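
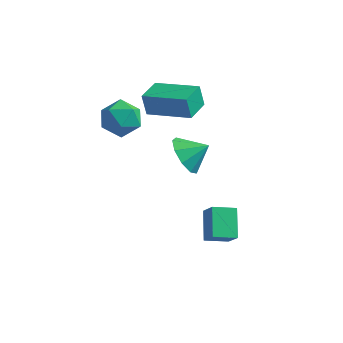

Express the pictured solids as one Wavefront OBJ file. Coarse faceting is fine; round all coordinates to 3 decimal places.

v -0.273 -3.259 3.647
v 0.137 -2.926 2.798
v 0.593 -2.781 4.253
v -0.295 -2.458 3.048
v -0.717 -2.365 3.578
v -0.932 -2.69 4.141
v -0.838 -3.281 4.472
v -0.48 -3.862 4.417
v -0.025 -4.16 4.002
v 0.313 -4.036 3.421
v 0.377 -3.549 2.945
v -4.756 -1.944 4
v -4.223 -1.176 3.593
v -3.377 -2.844 4.107
v -2.844 -2.076 3.7
v -3.234 -1.985 4.638
v -4.087 -1.428 4.571
v -3.513 -2.592 3.129
v -4.366 -2.035 3.062
v -3.455 -1.576 3.054
v -3.282 -1.201 3.987
v -4.318 -2.819 3.713
v -4.145 -2.444 4.646
v 0.463 -2.909 -2.247
v -0.054 -1.775 -1.376
v 1.352 -2.277 -2.542
v 0.835 -1.143 -1.671
v 1.045 -3.317 -1.369
v 0.528 -2.183 -0.498
v 1.934 -2.685 -1.664
v 1.417 -1.551 -0.793
v -3.324 -0.446 3.051
v -3.59 -0.365 4.126
v -3.275 0.85 2.965
v -3.541 0.931 4.04
v -1.199 -0.491 3.58
v -1.465 -0.41 4.655
v -1.15 0.805 3.494
v -1.416 0.886 4.569
f 2 1 4
f 2 4 3
f 4 1 5
f 4 5 3
f 5 1 6
f 5 6 3
f 6 1 7
f 6 7 3
f 7 1 8
f 7 8 3
f 8 1 9
f 8 9 3
f 9 1 10
f 9 10 3
f 10 1 11
f 10 11 3
f 11 1 2
f 11 2 3
f 12 23 17
f 12 17 13
f 12 13 19
f 12 19 22
f 12 22 23
f 13 17 21
f 17 23 16
f 23 22 14
f 22 19 18
f 19 13 20
f 15 21 16
f 15 16 14
f 15 14 18
f 15 18 20
f 15 20 21
f 16 21 17
f 14 16 23
f 18 14 22
f 20 18 19
f 21 20 13
f 25 27 24
f 28 25 24
f 24 27 26
f 26 28 24
f 25 31 27
f 29 25 28
f 29 31 25
f 27 31 26
f 30 28 26
f 26 31 30
f 30 29 28
f 31 29 30
f 33 35 32
f 36 33 32
f 32 35 34
f 34 36 32
f 33 39 35
f 37 33 36
f 37 39 33
f 35 39 34
f 38 36 34
f 34 39 38
f 38 37 36
f 39 37 38



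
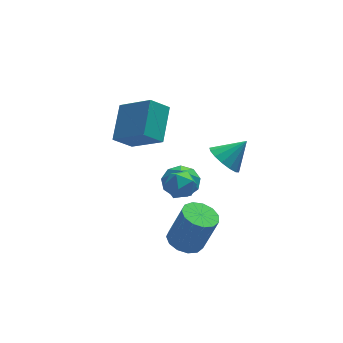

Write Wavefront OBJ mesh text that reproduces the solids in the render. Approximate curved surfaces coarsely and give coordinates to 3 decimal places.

v -2.027 0.66 1.301
v -1.276 2.225 2.252
v -3.151 1.924 0.107
v -2.399 3.49 1.059
v -1.121 0.71 0.501
v -0.369 2.276 1.453
v -2.244 1.975 -0.692
v -1.493 3.54 0.259
v 0.532 -3.095 2.248
v 1.019 -3.666 1.787
v 1.588 -2.925 3.152
v 1.11 -3.258 1.604
v 1.046 -2.808 1.594
v 0.845 -2.434 1.759
v 0.56 -2.237 2.055
v 0.267 -2.27 2.402
v 0.046 -2.524 2.709
v -0.045 -2.931 2.892
v 0.018 -3.382 2.902
v 0.22 -3.756 2.737
v 0.505 -3.953 2.441
v 0.797 -3.92 2.094
v -1.155 -2.936 -3.289
v -0.462 -3.4 -3.571
v 0.208 -3.528 -1.713
v -0.485 -3.064 -1.431
v -0.327 -2.923 -3.587
v 0.343 -3.051 -1.728
v -0.455 -2.45 -3.508
v 0.216 -2.578 -1.65
v -0.805 -2.132 -3.36
v -0.134 -2.26 -1.502
v -1.266 -2.069 -3.19
v -0.596 -2.197 -1.331
v -1.692 -2.281 -3.051
v -1.022 -2.409 -1.192
v -1.948 -2.701 -2.987
v -1.277 -2.829 -1.129
v -1.952 -3.196 -3.02
v -1.281 -3.324 -1.161
v -1.703 -3.608 -3.138
v -1.032 -3.736 -1.28
v -1.28 -3.807 -3.304
v -0.61 -3.935 -1.446
v -0.818 -3.729 -3.466
v -0.147 -3.857 -1.607
v 0.067 1.947 -3.92
v 0.731 1.326 -4.115
v -0.147 1.233 -2.38
v 0.987 1.84 -3.841
v 0.813 2.403 -3.604
v 0.29 2.754 -3.514
v -0.338 2.727 -3.614
v -0.776 2.334 -3.857
v -0.82 1.761 -4.129
v -0.449 1.275 -4.303
v 0.164 1.103 -4.298
v -1.931 -2.342 0.43
v -1.478 -1.686 0.492
v -0.902 -3.014 0.028
v -0.449 -2.358 0.09
v -0.733 -2.711 0.748
v -1.369 -2.296 0.997
v -1.011 -2.404 -0.477
v -1.647 -1.989 -0.228
v -0.91 -1.725 -0.069
v -0.738 -1.914 0.688
v -1.642 -2.786 -0.168
v -1.47 -2.975 0.589
f 2 4 1
f 5 2 1
f 1 4 3
f 3 5 1
f 2 8 4
f 6 2 5
f 6 8 2
f 4 8 3
f 7 5 3
f 3 8 7
f 7 6 5
f 8 6 7
f 10 9 12
f 10 12 11
f 12 9 13
f 12 13 11
f 13 9 14
f 13 14 11
f 14 9 15
f 14 15 11
f 15 9 16
f 15 16 11
f 16 9 17
f 16 17 11
f 17 9 18
f 17 18 11
f 18 9 19
f 18 19 11
f 19 9 20
f 19 20 11
f 20 9 21
f 20 21 11
f 21 9 22
f 21 22 11
f 22 9 10
f 22 10 11
f 24 23 27
f 24 27 25
f 25 27 28
f 25 28 26
f 27 23 29
f 27 29 28
f 28 29 30
f 28 30 26
f 29 23 31
f 29 31 30
f 30 31 32
f 30 32 26
f 31 23 33
f 31 33 32
f 32 33 34
f 32 34 26
f 33 23 35
f 33 35 34
f 34 35 36
f 34 36 26
f 35 23 37
f 35 37 36
f 36 37 38
f 36 38 26
f 37 23 39
f 37 39 38
f 38 39 40
f 38 40 26
f 39 23 41
f 39 41 40
f 40 41 42
f 40 42 26
f 41 23 43
f 41 43 42
f 42 43 44
f 42 44 26
f 43 23 45
f 43 45 44
f 44 45 46
f 44 46 26
f 45 23 24
f 45 24 46
f 46 24 25
f 46 25 26
f 48 47 50
f 48 50 49
f 50 47 51
f 50 51 49
f 51 47 52
f 51 52 49
f 52 47 53
f 52 53 49
f 53 47 54
f 53 54 49
f 54 47 55
f 54 55 49
f 55 47 56
f 55 56 49
f 56 47 57
f 56 57 49
f 57 47 48
f 57 48 49
f 58 69 63
f 58 63 59
f 58 59 65
f 58 65 68
f 58 68 69
f 59 63 67
f 63 69 62
f 69 68 60
f 68 65 64
f 65 59 66
f 61 67 62
f 61 62 60
f 61 60 64
f 61 64 66
f 61 66 67
f 62 67 63
f 60 62 69
f 64 60 68
f 66 64 65
f 67 66 59



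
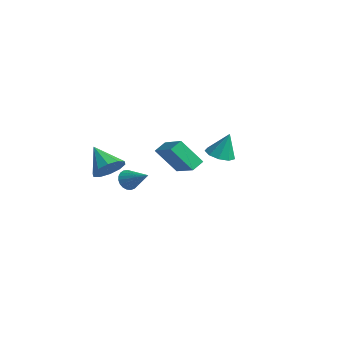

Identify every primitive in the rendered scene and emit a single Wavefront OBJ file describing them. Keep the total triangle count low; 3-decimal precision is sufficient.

v -1.13 0.047 0.265
v -1.29 0.815 0.665
v -0.374 1.01 -1.279
v -0.533 1.777 -0.879
v 0.653 -0.017 1.099
v 0.494 0.75 1.499
v 1.41 0.945 -0.445
v 1.25 1.713 -0.045
v 0.441 -3.794 0.458
v 1.039 -3.577 1.243
v -1.021 -3.906 1.602
v 0.818 -3.04 1.014
v 0.454 -2.791 0.572
v 0.085 -2.925 0.087
v -0.148 -3.391 -0.256
v -0.156 -4.011 -0.327
v 0.064 -4.549 -0.098
v 0.429 -4.798 0.344
v 0.798 -4.663 0.829
v 1.031 -4.197 1.172
v 3.126 -4.175 0.859
v 3.483 -4.221 0.283
v 4.474 -3.765 1.661
v 3.402 -3.95 0.28
v 3.274 -3.718 0.378
v 3.12 -3.565 0.559
v 2.967 -3.517 0.792
v 2.841 -3.583 1.037
v 2.765 -3.752 1.251
v 2.752 -3.993 1.397
v 2.803 -4.266 1.451
v 2.91 -4.523 1.402
v 3.055 -4.72 1.259
v 3.212 -4.823 1.048
v 3.354 -4.813 0.803
v 3.457 -4.693 0.569
v 3.503 -4.484 0.385
v 0.322 3.438 -0.251
v 1.217 3.436 -0.418
v 0.618 3.882 1.331
v 0.98 4 -0.532
v 0.436 4.301 -0.515
v -0.162 4.198 -0.375
v -0.533 3.739 -0.176
v -0.504 3.139 -0.013
v -0.088 2.679 0.039
v 0.52 2.573 -0.045
v 1.035 2.872 -0.225
f 2 4 1
f 5 2 1
f 1 4 3
f 3 5 1
f 2 8 4
f 6 2 5
f 6 8 2
f 4 8 3
f 7 5 3
f 3 8 7
f 7 6 5
f 8 6 7
f 10 9 12
f 10 12 11
f 12 9 13
f 12 13 11
f 13 9 14
f 13 14 11
f 14 9 15
f 14 15 11
f 15 9 16
f 15 16 11
f 16 9 17
f 16 17 11
f 17 9 18
f 17 18 11
f 18 9 19
f 18 19 11
f 19 9 20
f 19 20 11
f 20 9 10
f 20 10 11
f 22 21 24
f 22 24 23
f 24 21 25
f 24 25 23
f 25 21 26
f 25 26 23
f 26 21 27
f 26 27 23
f 27 21 28
f 27 28 23
f 28 21 29
f 28 29 23
f 29 21 30
f 29 30 23
f 30 21 31
f 30 31 23
f 31 21 32
f 31 32 23
f 32 21 33
f 32 33 23
f 33 21 34
f 33 34 23
f 34 21 35
f 34 35 23
f 35 21 36
f 35 36 23
f 36 21 37
f 36 37 23
f 37 21 22
f 37 22 23
f 39 38 41
f 39 41 40
f 41 38 42
f 41 42 40
f 42 38 43
f 42 43 40
f 43 38 44
f 43 44 40
f 44 38 45
f 44 45 40
f 45 38 46
f 45 46 40
f 46 38 47
f 46 47 40
f 47 38 48
f 47 48 40
f 48 38 39
f 48 39 40



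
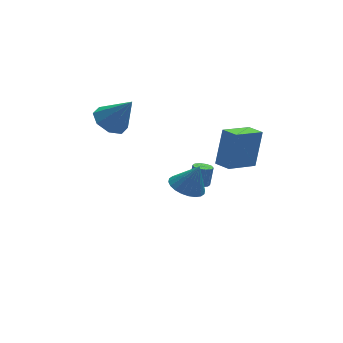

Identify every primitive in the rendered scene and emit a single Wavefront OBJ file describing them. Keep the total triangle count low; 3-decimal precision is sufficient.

v -1.945 2.419 2.475
v -1.104 2.185 1.892
v -1.015 1.701 4.105
v -1.068 2.927 2.198
v -1.546 3.372 2.667
v -2.258 3.259 3.023
v -2.786 2.654 3.058
v -2.822 1.912 2.751
v -2.344 1.467 2.283
v -1.633 1.58 1.926
v 1.854 -4.21 2.292
v 2.389 -3.758 4.314
v 1.499 -3.345 2.193
v 2.034 -2.893 4.215
v 3.486 -3.607 1.725
v 4.021 -3.155 3.747
v 3.131 -2.742 1.626
v 3.666 -2.29 3.648
v 0.649 -1.676 -0.405
v 1.454 -1.162 -0.669
v 1.251 -1.864 1.065
v 1.224 -0.881 -0.538
v 0.907 -0.72 -0.388
v 0.55 -0.705 -0.24
v 0.208 -0.837 -0.118
v -0.066 -1.098 -0.039
v -0.231 -1.446 -0.016
v -0.263 -1.829 -0.052
v -0.155 -2.189 -0.142
v 0.075 -2.471 -0.272
v 0.392 -2.632 -0.423
v 0.749 -2.647 -0.57
v 1.09 -2.514 -0.693
v 1.365 -2.254 -0.772
v 1.53 -1.906 -0.795
v 1.562 -1.522 -0.759
v 3.072 2.9 -3.923
v 3.353 2.416 -3.898
v 3.63 2.637 -2.751
v 3.348 3.12 -2.777
v 3.574 2.663 -3.999
v 3.85 2.884 -2.852
v 3.602 3 -4.071
v 3.879 3.221 -2.924
v 3.429 3.299 -4.086
v 3.705 3.52 -2.94
v 3.118 3.445 -4.04
v 3.395 3.666 -2.893
v 2.79 3.383 -3.949
v 3.067 3.604 -2.802
v 2.57 3.136 -3.848
v 2.846 3.357 -2.701
v 2.541 2.799 -3.776
v 2.818 3.02 -2.629
v 2.715 2.5 -3.76
v 2.991 2.721 -2.614
v 3.025 2.354 -3.807
v 3.302 2.575 -2.66
f 2 1 4
f 2 4 3
f 4 1 5
f 4 5 3
f 5 1 6
f 5 6 3
f 6 1 7
f 6 7 3
f 7 1 8
f 7 8 3
f 8 1 9
f 8 9 3
f 9 1 10
f 9 10 3
f 10 1 2
f 10 2 3
f 12 14 11
f 15 12 11
f 11 14 13
f 13 15 11
f 12 18 14
f 16 12 15
f 16 18 12
f 14 18 13
f 17 15 13
f 13 18 17
f 17 16 15
f 18 16 17
f 20 19 22
f 20 22 21
f 22 19 23
f 22 23 21
f 23 19 24
f 23 24 21
f 24 19 25
f 24 25 21
f 25 19 26
f 25 26 21
f 26 19 27
f 26 27 21
f 27 19 28
f 27 28 21
f 28 19 29
f 28 29 21
f 29 19 30
f 29 30 21
f 30 19 31
f 30 31 21
f 31 19 32
f 31 32 21
f 32 19 33
f 32 33 21
f 33 19 34
f 33 34 21
f 34 19 35
f 34 35 21
f 35 19 36
f 35 36 21
f 36 19 20
f 36 20 21
f 38 37 41
f 38 41 39
f 39 41 42
f 39 42 40
f 41 37 43
f 41 43 42
f 42 43 44
f 42 44 40
f 43 37 45
f 43 45 44
f 44 45 46
f 44 46 40
f 45 37 47
f 45 47 46
f 46 47 48
f 46 48 40
f 47 37 49
f 47 49 48
f 48 49 50
f 48 50 40
f 49 37 51
f 49 51 50
f 50 51 52
f 50 52 40
f 51 37 53
f 51 53 52
f 52 53 54
f 52 54 40
f 53 37 55
f 53 55 54
f 54 55 56
f 54 56 40
f 55 37 57
f 55 57 56
f 56 57 58
f 56 58 40
f 57 37 38
f 57 38 58
f 58 38 39
f 58 39 40



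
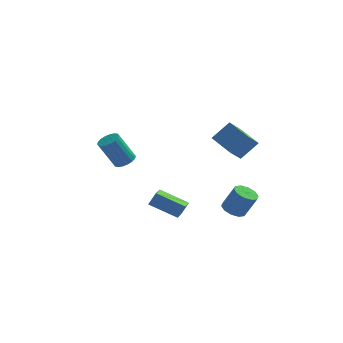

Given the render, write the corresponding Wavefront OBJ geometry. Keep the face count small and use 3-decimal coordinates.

v -2.791 3.385 -3.586
v -2.337 2.908 -3.382
v -3.234 2.778 -1.689
v -3.689 3.255 -1.894
v -2.205 3.171 -3.292
v -3.102 3.041 -1.599
v -2.19 3.476 -3.26
v -3.087 3.346 -1.568
v -2.294 3.763 -3.293
v -3.191 3.633 -1.601
v -2.496 3.975 -3.385
v -3.394 3.845 -1.692
v -2.757 4.07 -3.516
v -3.654 3.941 -1.823
v -3.025 4.03 -3.661
v -3.922 3.9 -1.968
v -3.246 3.862 -3.791
v -4.143 3.732 -2.098
v -3.378 3.599 -3.881
v -4.275 3.469 -2.188
v -3.393 3.294 -3.912
v -4.29 3.164 -2.22
v -3.289 3.007 -3.879
v -4.186 2.877 -2.187
v -3.086 2.795 -3.788
v -3.984 2.665 -2.095
v -2.826 2.699 -3.657
v -3.723 2.57 -1.964
v -2.558 2.74 -3.512
v -3.455 2.61 -1.819
v -0.941 -3.015 -3.237
v -0.561 -2.83 -2.5
v -0.821 -1.989 -3.555
v -0.441 -1.805 -2.818
v 0.621 -3.415 -3.942
v 1.001 -3.231 -3.205
v 0.741 -2.39 -4.26
v 1.121 -2.205 -3.523
v 3.641 3.393 -3.191
v 3.088 2.6 -2.292
v 2.557 4.642 -2.757
v 2.004 3.849 -1.858
v 4.596 3.871 -2.182
v 4.043 3.078 -1.283
v 3.512 5.12 -1.748
v 2.959 4.327 -0.849
v 3.474 -2.337 -3.848
v 3.924 -1.817 -4.061
v 4.577 -1.843 -2.744
v 4.126 -2.363 -2.532
v 3.566 -1.623 -3.88
v 4.219 -1.65 -2.563
v 3.173 -1.702 -3.687
v 3.826 -1.729 -2.37
v 2.895 -2.024 -3.555
v 3.548 -2.05 -2.238
v 2.838 -2.465 -3.536
v 3.491 -2.491 -2.219
v 3.023 -2.857 -3.636
v 3.676 -2.883 -2.319
v 3.381 -3.05 -3.817
v 4.034 -3.077 -2.5
v 3.774 -2.971 -4.01
v 4.427 -2.998 -2.693
v 4.052 -2.65 -4.142
v 4.705 -2.676 -2.825
v 4.109 -2.209 -4.161
v 4.762 -2.235 -2.844
f 2 1 5
f 2 5 3
f 3 5 6
f 3 6 4
f 5 1 7
f 5 7 6
f 6 7 8
f 6 8 4
f 7 1 9
f 7 9 8
f 8 9 10
f 8 10 4
f 9 1 11
f 9 11 10
f 10 11 12
f 10 12 4
f 11 1 13
f 11 13 12
f 12 13 14
f 12 14 4
f 13 1 15
f 13 15 14
f 14 15 16
f 14 16 4
f 15 1 17
f 15 17 16
f 16 17 18
f 16 18 4
f 17 1 19
f 17 19 18
f 18 19 20
f 18 20 4
f 19 1 21
f 19 21 20
f 20 21 22
f 20 22 4
f 21 1 23
f 21 23 22
f 22 23 24
f 22 24 4
f 23 1 25
f 23 25 24
f 24 25 26
f 24 26 4
f 25 1 27
f 25 27 26
f 26 27 28
f 26 28 4
f 27 1 29
f 27 29 28
f 28 29 30
f 28 30 4
f 29 1 2
f 29 2 30
f 30 2 3
f 30 3 4
f 32 34 31
f 35 32 31
f 31 34 33
f 33 35 31
f 32 38 34
f 36 32 35
f 36 38 32
f 34 38 33
f 37 35 33
f 33 38 37
f 37 36 35
f 38 36 37
f 40 42 39
f 43 40 39
f 39 42 41
f 41 43 39
f 40 46 42
f 44 40 43
f 44 46 40
f 42 46 41
f 45 43 41
f 41 46 45
f 45 44 43
f 46 44 45
f 48 47 51
f 48 51 49
f 49 51 52
f 49 52 50
f 51 47 53
f 51 53 52
f 52 53 54
f 52 54 50
f 53 47 55
f 53 55 54
f 54 55 56
f 54 56 50
f 55 47 57
f 55 57 56
f 56 57 58
f 56 58 50
f 57 47 59
f 57 59 58
f 58 59 60
f 58 60 50
f 59 47 61
f 59 61 60
f 60 61 62
f 60 62 50
f 61 47 63
f 61 63 62
f 62 63 64
f 62 64 50
f 63 47 65
f 63 65 64
f 64 65 66
f 64 66 50
f 65 47 67
f 65 67 66
f 66 67 68
f 66 68 50
f 67 47 48
f 67 48 68
f 68 48 49
f 68 49 50



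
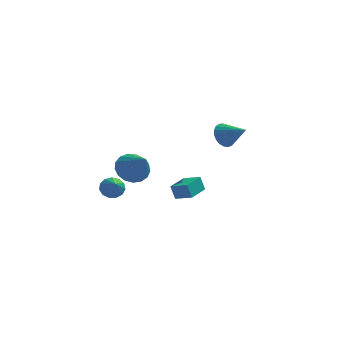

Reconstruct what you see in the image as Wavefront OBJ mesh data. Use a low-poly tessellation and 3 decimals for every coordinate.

v -3.901 3.919 -0.705
v -3.361 4.725 -0.331
v -3.019 2.681 0.685
v -3.78 4.727 -0.063
v -4.227 4.545 0.059
v -4.599 4.219 0.005
v -4.812 3.824 -0.212
v -4.816 3.451 -0.541
v -4.61 3.185 -0.908
v -4.242 3.087 -1.229
v -3.796 3.18 -1.43
v -3.374 3.442 -1.464
v -3.073 3.813 -1.325
v -2.962 4.208 -1.044
v -3.065 4.537 -0.685
v -4.131 -3.114 1.64
v -3.835 -2.672 2.047
v -3.869 -4.026 2.44
v -4.198 -2.686 2.151
v -4.539 -2.835 2.092
v -4.751 -3.074 1.89
v -4.766 -3.325 1.609
v -4.58 -3.509 1.337
v -4.25 -3.568 1.162
v -3.883 -3.483 1.139
v -3.595 -3.281 1.275
v -3.477 -3.026 1.527
v -3.566 -2.799 1.815
v -0.955 -2.972 0.922
v -1.212 -2.825 1.719
v -0.386 -1.77 0.884
v -0.643 -1.624 1.681
v -0.077 -3.376 1.279
v -0.334 -3.23 2.076
v 0.492 -2.175 1.241
v 0.235 -2.028 2.038
v 1.272 1.035 3.554
v 1.778 1.219 2.963
v 2.408 0.385 4.326
v 1.799 1.487 3.158
v 1.729 1.678 3.422
v 1.58 1.757 3.708
v 1.377 1.711 3.968
v 1.157 1.549 4.157
v 0.956 1.298 4.241
v 0.809 1.001 4.206
v 0.743 0.71 4.059
v 0.768 0.475 3.825
v 0.88 0.337 3.543
v 1.06 0.32 3.264
v 1.276 0.427 3.035
v 1.492 0.638 2.895
v 1.669 0.918 2.87
f 2 1 4
f 2 4 3
f 4 1 5
f 4 5 3
f 5 1 6
f 5 6 3
f 6 1 7
f 6 7 3
f 7 1 8
f 7 8 3
f 8 1 9
f 8 9 3
f 9 1 10
f 9 10 3
f 10 1 11
f 10 11 3
f 11 1 12
f 11 12 3
f 12 1 13
f 12 13 3
f 13 1 14
f 13 14 3
f 14 1 15
f 14 15 3
f 15 1 2
f 15 2 3
f 17 16 19
f 17 19 18
f 19 16 20
f 19 20 18
f 20 16 21
f 20 21 18
f 21 16 22
f 21 22 18
f 22 16 23
f 22 23 18
f 23 16 24
f 23 24 18
f 24 16 25
f 24 25 18
f 25 16 26
f 25 26 18
f 26 16 27
f 26 27 18
f 27 16 28
f 27 28 18
f 28 16 17
f 28 17 18
f 30 32 29
f 33 30 29
f 29 32 31
f 31 33 29
f 30 36 32
f 34 30 33
f 34 36 30
f 32 36 31
f 35 33 31
f 31 36 35
f 35 34 33
f 36 34 35
f 38 37 40
f 38 40 39
f 40 37 41
f 40 41 39
f 41 37 42
f 41 42 39
f 42 37 43
f 42 43 39
f 43 37 44
f 43 44 39
f 44 37 45
f 44 45 39
f 45 37 46
f 45 46 39
f 46 37 47
f 46 47 39
f 47 37 48
f 47 48 39
f 48 37 49
f 48 49 39
f 49 37 50
f 49 50 39
f 50 37 51
f 50 51 39
f 51 37 52
f 51 52 39
f 52 37 53
f 52 53 39
f 53 37 38
f 53 38 39



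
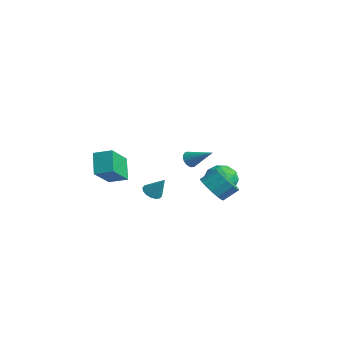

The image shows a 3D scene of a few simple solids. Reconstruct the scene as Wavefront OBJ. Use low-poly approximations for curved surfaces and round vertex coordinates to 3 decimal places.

v -4.223 -3.323 -2.384
v -3.405 -4.629 -1.156
v -3.502 -2.591 -2.085
v -2.684 -3.896 -0.857
v -3.336 -3.764 -3.443
v -2.518 -5.069 -2.215
v -2.615 -3.031 -3.144
v -1.797 -4.337 -1.916
v 2.116 -2.173 -0.05
v 2.447 -2.454 -0.318
v 3.244 -1.567 0.71
v 2.432 -2.279 -0.436
v 2.363 -2.085 -0.488
v 2.251 -1.906 -0.463
v 2.115 -1.774 -0.368
v 1.98 -1.711 -0.218
v 1.868 -1.727 -0.038
v 1.799 -1.821 0.139
v 1.785 -1.975 0.284
v 1.827 -2.164 0.37
v 1.92 -2.354 0.384
v 2.046 -2.513 0.323
v 2.185 -2.613 0.198
v 2.311 -2.637 0.029
v 2.404 -2.581 -0.153
v -0.16 1.293 -3.228
v 0.593 1.644 -2.732
v 0.267 -0.164 -2.848
v 1.02 0.187 -2.352
v 0.12 0.329 -2.028
v -0.144 1.229 -2.263
v 1.004 0.251 -3.317
v 0.74 1.151 -3.552
v 1.313 0.999 -2.787
v 0.766 1.047 -1.991
v 0.094 0.433 -3.589
v -0.453 0.481 -2.793
v 0.179 1.596 -3.014
v 0.681 -0.116 -2.566
v 0.152 -0.033 -2.376
v 0.594 0.173 -2.085
v -0.254 1.353 -2.738
v 0.189 1.559 -2.446
v -0.09 0.786 -2.032
v 0.671 -0.079 -3.134
v 1.114 0.127 -2.842
v 0.266 1.307 -3.495
v 0.708 1.513 -3.204
v 0.95 0.694 -3.548
v 1.045 1.423 -2.755
v 1.296 0.567 -2.531
v 1.286 0.605 -3.098
v 1.131 1.134 -3.236
v 0.724 1.452 -2.286
v 0.974 0.595 -2.063
v 0.445 0.679 -1.872
v 0.29 1.208 -2.01
v 1.146 1.073 -2.319
v -0.114 0.885 -3.517
v 0.136 0.028 -3.294
v 0.57 0.272 -3.57
v 0.415 0.801 -3.708
v -0.436 0.913 -3.049
v -0.185 0.057 -2.825
v -0.271 0.346 -2.344
v -0.426 0.875 -2.482
v -0.286 0.407 -3.261
v 3.166 -1.563 -1.871
v 3.956 -1.482 -2.273
v 4.204 -0.715 -1.631
v 3.414 -0.797 -1.229
v 3.703 -1.217 -2.491
v 3.95 -0.451 -1.849
v 3.326 -1.032 -2.567
v 3.574 -0.266 -1.925
v 2.914 -0.968 -2.483
v 3.162 -0.202 -1.841
v 2.559 -1.041 -2.259
v 2.807 -0.275 -1.617
v 2.343 -1.234 -1.946
v 2.591 -0.467 -1.304
v 2.316 -1.501 -1.616
v 2.563 -0.735 -0.974
v 2.483 -1.783 -1.345
v 2.731 -1.017 -0.702
v 2.807 -2.015 -1.193
v 3.055 -1.249 -0.551
v 3.213 -2.143 -1.197
v 3.461 -1.377 -0.555
v 3.609 -2.138 -1.356
v 3.857 -1.372 -0.714
v 3.903 -2.002 -1.632
v 4.151 -1.235 -0.99
v 4.028 -1.765 -1.963
v 4.276 -0.998 -1.321
v 0.476 -3.376 -2.691
v 0.971 -3.464 -2.959
v 1.084 -3.004 -1.689
v 0.9 -3.184 -3.02
v 0.715 -2.956 -2.993
v 0.466 -2.84 -2.884
v 0.22 -2.868 -2.724
v 0.042 -3.032 -2.555
v -0.02 -3.288 -2.423
v 0.051 -3.568 -2.362
v 0.236 -3.796 -2.389
v 0.485 -3.912 -2.497
v 0.731 -3.884 -2.657
v 0.909 -3.721 -2.826
f 2 4 1
f 5 2 1
f 1 4 3
f 3 5 1
f 2 8 4
f 6 2 5
f 6 8 2
f 4 8 3
f 7 5 3
f 3 8 7
f 7 6 5
f 8 6 7
f 10 9 12
f 10 12 11
f 12 9 13
f 12 13 11
f 13 9 14
f 13 14 11
f 14 9 15
f 14 15 11
f 15 9 16
f 15 16 11
f 16 9 17
f 16 17 11
f 17 9 18
f 17 18 11
f 18 9 19
f 18 19 11
f 19 9 20
f 19 20 11
f 20 9 21
f 20 21 11
f 21 9 22
f 21 22 11
f 22 9 23
f 22 23 11
f 23 9 24
f 23 24 11
f 24 9 25
f 24 25 11
f 25 9 10
f 25 10 11
f 26 63 42
f 63 37 66
f 42 66 31
f 63 66 42
f 26 42 38
f 42 31 43
f 38 43 27
f 42 43 38
f 26 38 47
f 38 27 48
f 47 48 33
f 38 48 47
f 26 47 59
f 47 33 62
f 59 62 36
f 47 62 59
f 26 59 63
f 59 36 67
f 63 67 37
f 59 67 63
f 27 43 54
f 43 31 57
f 54 57 35
f 43 57 54
f 31 66 44
f 66 37 65
f 44 65 30
f 66 65 44
f 37 67 64
f 67 36 60
f 64 60 28
f 67 60 64
f 36 62 61
f 62 33 49
f 61 49 32
f 62 49 61
f 33 48 53
f 48 27 50
f 53 50 34
f 48 50 53
f 29 55 41
f 55 35 56
f 41 56 30
f 55 56 41
f 29 41 39
f 41 30 40
f 39 40 28
f 41 40 39
f 29 39 46
f 39 28 45
f 46 45 32
f 39 45 46
f 29 46 51
f 46 32 52
f 51 52 34
f 46 52 51
f 29 51 55
f 51 34 58
f 55 58 35
f 51 58 55
f 30 56 44
f 56 35 57
f 44 57 31
f 56 57 44
f 28 40 64
f 40 30 65
f 64 65 37
f 40 65 64
f 32 45 61
f 45 28 60
f 61 60 36
f 45 60 61
f 34 52 53
f 52 32 49
f 53 49 33
f 52 49 53
f 35 58 54
f 58 34 50
f 54 50 27
f 58 50 54
f 69 68 72
f 69 72 70
f 70 72 73
f 70 73 71
f 72 68 74
f 72 74 73
f 73 74 75
f 73 75 71
f 74 68 76
f 74 76 75
f 75 76 77
f 75 77 71
f 76 68 78
f 76 78 77
f 77 78 79
f 77 79 71
f 78 68 80
f 78 80 79
f 79 80 81
f 79 81 71
f 80 68 82
f 80 82 81
f 81 82 83
f 81 83 71
f 82 68 84
f 82 84 83
f 83 84 85
f 83 85 71
f 84 68 86
f 84 86 85
f 85 86 87
f 85 87 71
f 86 68 88
f 86 88 87
f 87 88 89
f 87 89 71
f 88 68 90
f 88 90 89
f 89 90 91
f 89 91 71
f 90 68 92
f 90 92 91
f 91 92 93
f 91 93 71
f 92 68 94
f 92 94 93
f 93 94 95
f 93 95 71
f 94 68 69
f 94 69 95
f 95 69 70
f 95 70 71
f 97 96 99
f 97 99 98
f 99 96 100
f 99 100 98
f 100 96 101
f 100 101 98
f 101 96 102
f 101 102 98
f 102 96 103
f 102 103 98
f 103 96 104
f 103 104 98
f 104 96 105
f 104 105 98
f 105 96 106
f 105 106 98
f 106 96 107
f 106 107 98
f 107 96 108
f 107 108 98
f 108 96 109
f 108 109 98
f 109 96 97
f 109 97 98



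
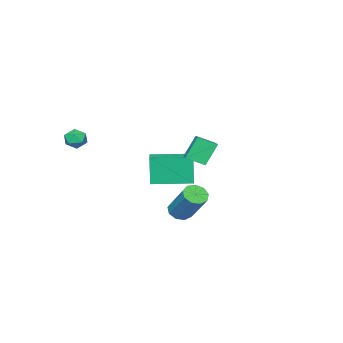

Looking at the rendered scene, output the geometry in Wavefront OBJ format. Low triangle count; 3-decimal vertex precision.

v 3.755 -2.855 0.831
v 4.17 -3.326 0.766
v 3.01 -3.534 0.994
v 3.425 -4.005 0.929
v 3.456 -3.624 1.432
v 3.916 -3.205 1.33
v 3.264 -3.655 0.43
v 3.724 -3.236 0.328
v 3.866 -3.821 0.518
v 3.985 -3.801 1.137
v 3.195 -3.059 0.623
v 3.314 -3.039 1.242
v -3.601 -2.279 -3.597
v -3.78 -2.487 -1.929
v -2.711 -1.497 -3.403
v -2.891 -1.705 -1.736
v -2.169 -3.895 -3.644
v -2.349 -4.103 -1.977
v -1.28 -3.113 -3.451
v -1.459 -3.321 -1.783
v 2.39 2.019 -2.703
v 2.807 1.607 -2.472
v 3.266 2.928 -0.946
v 2.85 3.341 -1.177
v 2.999 1.868 -2.755
v 3.459 3.189 -1.23
v 2.907 2.2 -3.015
v 3.367 3.521 -1.489
v 2.573 2.447 -3.128
v 3.033 3.768 -1.602
v 2.153 2.494 -3.043
v 2.613 3.815 -1.517
v 1.844 2.319 -2.798
v 2.304 3.64 -1.272
v 1.791 2.004 -2.509
v 2.251 3.325 -0.983
v 2.018 1.696 -2.311
v 2.478 3.017 -0.785
v 2.419 1.539 -2.296
v 2.879 2.861 -0.77
v -3.376 -0.675 -0.65
v -2.792 -1.463 -0.197
v -2.431 0.243 -0.274
v -1.847 -0.544 0.179
v -2.693 -0.876 -1.879
v -2.109 -1.663 -1.426
v -1.748 0.043 -1.503
v -1.164 -0.745 -1.05
f 1 12 6
f 1 6 2
f 1 2 8
f 1 8 11
f 1 11 12
f 2 6 10
f 6 12 5
f 12 11 3
f 11 8 7
f 8 2 9
f 4 10 5
f 4 5 3
f 4 3 7
f 4 7 9
f 4 9 10
f 5 10 6
f 3 5 12
f 7 3 11
f 9 7 8
f 10 9 2
f 14 16 13
f 17 14 13
f 13 16 15
f 15 17 13
f 14 20 16
f 18 14 17
f 18 20 14
f 16 20 15
f 19 17 15
f 15 20 19
f 19 18 17
f 20 18 19
f 22 21 25
f 22 25 23
f 23 25 26
f 23 26 24
f 25 21 27
f 25 27 26
f 26 27 28
f 26 28 24
f 27 21 29
f 27 29 28
f 28 29 30
f 28 30 24
f 29 21 31
f 29 31 30
f 30 31 32
f 30 32 24
f 31 21 33
f 31 33 32
f 32 33 34
f 32 34 24
f 33 21 35
f 33 35 34
f 34 35 36
f 34 36 24
f 35 21 37
f 35 37 36
f 36 37 38
f 36 38 24
f 37 21 39
f 37 39 38
f 38 39 40
f 38 40 24
f 39 21 22
f 39 22 40
f 40 22 23
f 40 23 24
f 42 44 41
f 45 42 41
f 41 44 43
f 43 45 41
f 42 48 44
f 46 42 45
f 46 48 42
f 44 48 43
f 47 45 43
f 43 48 47
f 47 46 45
f 48 46 47



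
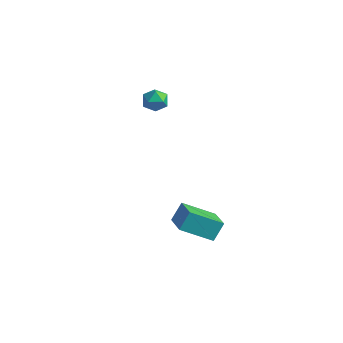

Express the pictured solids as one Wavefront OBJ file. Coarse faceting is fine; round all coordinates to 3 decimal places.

v -3.987 2.34 1.175
v -3.729 2.721 1.892
v -2.791 1.659 1.108
v -2.533 2.04 1.825
v -3.162 1.466 1.85
v -3.901 1.887 1.891
v -2.619 2.493 1.109
v -3.358 2.914 1.15
v -2.884 2.816 1.851
v -3.22 2.181 2.309
v -3.3 2.199 0.691
v -3.636 1.564 1.149
v 2.522 -3.469 -2.097
v 2.625 -2.711 -1.096
v 3.868 -2.222 -3.179
v 3.971 -1.464 -2.178
v 3.809 -4.376 -1.542
v 3.912 -3.618 -0.541
v 5.155 -3.129 -2.624
v 5.258 -2.371 -1.623
f 1 12 6
f 1 6 2
f 1 2 8
f 1 8 11
f 1 11 12
f 2 6 10
f 6 12 5
f 12 11 3
f 11 8 7
f 8 2 9
f 4 10 5
f 4 5 3
f 4 3 7
f 4 7 9
f 4 9 10
f 5 10 6
f 3 5 12
f 7 3 11
f 9 7 8
f 10 9 2
f 14 16 13
f 17 14 13
f 13 16 15
f 15 17 13
f 14 20 16
f 18 14 17
f 18 20 14
f 16 20 15
f 19 17 15
f 15 20 19
f 19 18 17
f 20 18 19



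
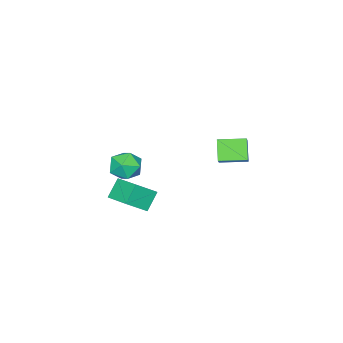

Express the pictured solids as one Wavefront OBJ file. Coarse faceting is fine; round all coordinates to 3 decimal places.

v 1.933 -1.705 -2.021
v 3.048 -1.67 -1.76
v 1.712 -3.15 -0.88
v 2.827 -3.115 -0.619
v 2.129 -2.276 -0.268
v 2.266 -1.383 -0.973
v 2.494 -3.437 -1.667
v 2.631 -2.544 -2.372
v 3.395 -2.74 -1.541
v 3.17 -2.022 -0.676
v 1.59 -2.798 -1.964
v 1.365 -2.08 -1.099
v 2.106 -1.635 -2.871
v 3.304 -2.208 -1.826
v 2.517 0.131 -2.374
v 3.715 -0.442 -1.329
v 3.085 -1.558 -3.951
v 4.283 -2.131 -2.906
v 3.496 0.208 -3.454
v 4.694 -0.365 -2.409
v -3.337 -0.011 -3.029
v -4.111 -0.724 -1.837
v -4.426 1.39 -2.899
v -5.201 0.677 -1.708
v -2.639 0.463 -2.292
v -3.414 -0.25 -1.101
v -3.729 1.864 -2.163
v -4.503 1.151 -0.971
f 1 12 6
f 1 6 2
f 1 2 8
f 1 8 11
f 1 11 12
f 2 6 10
f 6 12 5
f 12 11 3
f 11 8 7
f 8 2 9
f 4 10 5
f 4 5 3
f 4 3 7
f 4 7 9
f 4 9 10
f 5 10 6
f 3 5 12
f 7 3 11
f 9 7 8
f 10 9 2
f 14 16 13
f 17 14 13
f 13 16 15
f 15 17 13
f 14 20 16
f 18 14 17
f 18 20 14
f 16 20 15
f 19 17 15
f 15 20 19
f 19 18 17
f 20 18 19
f 22 24 21
f 25 22 21
f 21 24 23
f 23 25 21
f 22 28 24
f 26 22 25
f 26 28 22
f 24 28 23
f 27 25 23
f 23 28 27
f 27 26 25
f 28 26 27



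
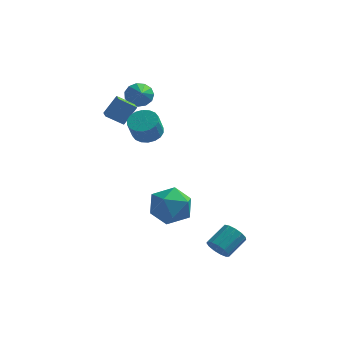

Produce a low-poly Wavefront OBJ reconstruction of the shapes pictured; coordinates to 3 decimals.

v 0.742 -1.772 -0.776
v 1.289 -2.119 -1.834
v 0.931 -3.641 -0.066
v 1.478 -3.988 -1.124
v 2.065 -3.221 -0.346
v 1.948 -2.066 -0.784
v 0.272 -3.694 -1.116
v 0.155 -2.539 -1.554
v 0.998 -3.307 -2.044
v 2.106 -3.014 -1.568
v 0.114 -2.746 -0.332
v 1.222 -2.453 0.144
v -0.669 -0.284 2.716
v 0.07 -0.62 2.598
v -0.032 -1.232 3.707
v -0.771 -0.896 3.824
v 0.148 -0.311 2.776
v 0.046 -0.923 3.884
v 0.065 0.003 2.942
v -0.037 -0.609 4.05
v -0.164 0.26 3.063
v -0.265 -0.351 4.171
v -0.492 0.41 3.115
v -0.594 -0.202 4.223
v -0.856 0.422 3.088
v -0.958 -0.19 4.197
v -1.183 0.294 2.988
v -1.285 -0.317 4.096
v -1.408 0.052 2.833
v -1.51 -0.56 3.942
v -1.486 -0.257 2.656
v -1.588 -0.869 3.764
v -1.403 -0.571 2.49
v -1.505 -1.183 3.598
v -1.175 -0.829 2.369
v -1.276 -1.44 3.477
v -0.846 -0.978 2.317
v -0.948 -1.59 3.425
v -0.482 -0.99 2.343
v -0.584 -1.602 3.452
v -0.155 -0.863 2.444
v -0.257 -1.474 3.552
v -3.158 0.785 3.002
v -2.585 1.303 4.048
v -3.511 1.685 2.749
v -2.938 2.204 3.795
v -2.242 0.976 2.405
v -1.669 1.495 3.451
v -2.595 1.877 2.152
v -2.022 2.395 3.198
v 3.566 -3.19 -3.563
v 4.161 -3.324 -3.926
v 4.81 -2.304 -3.24
v 4.214 -2.17 -2.877
v 3.958 -3.053 -4.139
v 4.607 -2.033 -3.453
v 3.631 -2.824 -4.168
v 4.28 -1.804 -3.482
v 3.283 -2.712 -4.006
v 3.932 -1.692 -3.32
v 3.025 -2.752 -3.703
v 3.673 -1.732 -3.017
v 2.938 -2.931 -3.355
v 3.587 -1.911 -2.669
v 3.051 -3.192 -3.074
v 3.7 -2.172 -2.388
v 3.327 -3.452 -2.948
v 3.976 -2.432 -2.262
v 3.679 -3.629 -3.017
v 4.328 -2.609 -2.331
v 3.995 -3.667 -3.26
v 4.644 -2.647 -2.574
v 4.174 -3.553 -3.599
v 4.823 -2.533 -2.913
v -2.219 4.088 3.042
v -1.656 4.503 3.41
v -1.681 2.512 3.998
v -2.02 4.533 3.664
v -2.447 4.422 3.721
v -2.802 4.204 3.563
v -2.972 3.95 3.239
v -2.902 3.74 2.853
v -2.616 3.64 2.527
v -2.204 3.683 2.365
v -1.796 3.854 2.418
v -1.523 4.099 2.669
v -1.471 4.341 3.039
f 1 12 6
f 1 6 2
f 1 2 8
f 1 8 11
f 1 11 12
f 2 6 10
f 6 12 5
f 12 11 3
f 11 8 7
f 8 2 9
f 4 10 5
f 4 5 3
f 4 3 7
f 4 7 9
f 4 9 10
f 5 10 6
f 3 5 12
f 7 3 11
f 9 7 8
f 10 9 2
f 14 13 17
f 14 17 15
f 15 17 18
f 15 18 16
f 17 13 19
f 17 19 18
f 18 19 20
f 18 20 16
f 19 13 21
f 19 21 20
f 20 21 22
f 20 22 16
f 21 13 23
f 21 23 22
f 22 23 24
f 22 24 16
f 23 13 25
f 23 25 24
f 24 25 26
f 24 26 16
f 25 13 27
f 25 27 26
f 26 27 28
f 26 28 16
f 27 13 29
f 27 29 28
f 28 29 30
f 28 30 16
f 29 13 31
f 29 31 30
f 30 31 32
f 30 32 16
f 31 13 33
f 31 33 32
f 32 33 34
f 32 34 16
f 33 13 35
f 33 35 34
f 34 35 36
f 34 36 16
f 35 13 37
f 35 37 36
f 36 37 38
f 36 38 16
f 37 13 39
f 37 39 38
f 38 39 40
f 38 40 16
f 39 13 41
f 39 41 40
f 40 41 42
f 40 42 16
f 41 13 14
f 41 14 42
f 42 14 15
f 42 15 16
f 44 46 43
f 47 44 43
f 43 46 45
f 45 47 43
f 44 50 46
f 48 44 47
f 48 50 44
f 46 50 45
f 49 47 45
f 45 50 49
f 49 48 47
f 50 48 49
f 52 51 55
f 52 55 53
f 53 55 56
f 53 56 54
f 55 51 57
f 55 57 56
f 56 57 58
f 56 58 54
f 57 51 59
f 57 59 58
f 58 59 60
f 58 60 54
f 59 51 61
f 59 61 60
f 60 61 62
f 60 62 54
f 61 51 63
f 61 63 62
f 62 63 64
f 62 64 54
f 63 51 65
f 63 65 64
f 64 65 66
f 64 66 54
f 65 51 67
f 65 67 66
f 66 67 68
f 66 68 54
f 67 51 69
f 67 69 68
f 68 69 70
f 68 70 54
f 69 51 71
f 69 71 70
f 70 71 72
f 70 72 54
f 71 51 73
f 71 73 72
f 72 73 74
f 72 74 54
f 73 51 52
f 73 52 74
f 74 52 53
f 74 53 54
f 76 75 78
f 76 78 77
f 78 75 79
f 78 79 77
f 79 75 80
f 79 80 77
f 80 75 81
f 80 81 77
f 81 75 82
f 81 82 77
f 82 75 83
f 82 83 77
f 83 75 84
f 83 84 77
f 84 75 85
f 84 85 77
f 85 75 86
f 85 86 77
f 86 75 87
f 86 87 77
f 87 75 76
f 87 76 77



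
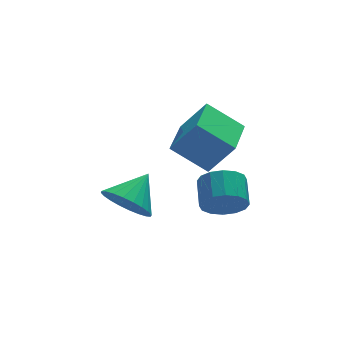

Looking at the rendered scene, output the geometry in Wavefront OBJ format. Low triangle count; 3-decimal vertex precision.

v 2.561 1.034 -0.367
v 3.086 1.229 -1.072
v 3.405 2.301 -0.537
v 2.879 2.106 0.167
v 2.669 1.407 -1.179
v 2.988 2.479 -0.644
v 2.223 1.485 -1.069
v 2.542 2.557 -0.534
v 1.867 1.442 -0.771
v 2.186 2.514 -0.236
v 1.698 1.289 -0.365
v 2.017 2.362 0.17
v 1.759 1.069 0.041
v 2.078 2.141 0.576
v 2.035 0.839 0.337
v 2.354 1.911 0.872
v 2.452 0.661 0.444
v 2.771 1.733 0.979
v 2.898 0.583 0.334
v 3.217 1.655 0.869
v 3.254 0.626 0.036
v 3.573 1.698 0.571
v 3.423 0.778 -0.37
v 3.742 1.851 0.165
v 3.362 0.999 -0.776
v 3.681 2.071 -0.241
v 1.323 3.334 1.443
v 2.178 2.863 2.81
v 2.325 4.947 1.372
v 3.181 4.475 2.738
v 2.519 2.545 0.422
v 3.375 2.073 1.788
v 3.522 4.157 0.35
v 4.377 3.686 1.717
v -0.897 1.684 0.122
v -0.372 0.788 0.185
v 0.177 2.376 0.998
v -0.207 0.953 -0.147
v -0.148 1.229 -0.438
v -0.203 1.575 -0.644
v -0.363 1.937 -0.734
v -0.605 2.26 -0.693
v -0.891 2.495 -0.528
v -1.178 2.607 -0.264
v -1.423 2.579 0.059
v -1.587 2.414 0.391
v -1.647 2.138 0.682
v -1.592 1.792 0.888
v -1.432 1.431 0.978
v -1.19 1.107 0.937
v -0.904 0.872 0.772
v -0.616 0.76 0.508
f 2 1 5
f 2 5 3
f 3 5 6
f 3 6 4
f 5 1 7
f 5 7 6
f 6 7 8
f 6 8 4
f 7 1 9
f 7 9 8
f 8 9 10
f 8 10 4
f 9 1 11
f 9 11 10
f 10 11 12
f 10 12 4
f 11 1 13
f 11 13 12
f 12 13 14
f 12 14 4
f 13 1 15
f 13 15 14
f 14 15 16
f 14 16 4
f 15 1 17
f 15 17 16
f 16 17 18
f 16 18 4
f 17 1 19
f 17 19 18
f 18 19 20
f 18 20 4
f 19 1 21
f 19 21 20
f 20 21 22
f 20 22 4
f 21 1 23
f 21 23 22
f 22 23 24
f 22 24 4
f 23 1 25
f 23 25 24
f 24 25 26
f 24 26 4
f 25 1 2
f 25 2 26
f 26 2 3
f 26 3 4
f 28 30 27
f 31 28 27
f 27 30 29
f 29 31 27
f 28 34 30
f 32 28 31
f 32 34 28
f 30 34 29
f 33 31 29
f 29 34 33
f 33 32 31
f 34 32 33
f 36 35 38
f 36 38 37
f 38 35 39
f 38 39 37
f 39 35 40
f 39 40 37
f 40 35 41
f 40 41 37
f 41 35 42
f 41 42 37
f 42 35 43
f 42 43 37
f 43 35 44
f 43 44 37
f 44 35 45
f 44 45 37
f 45 35 46
f 45 46 37
f 46 35 47
f 46 47 37
f 47 35 48
f 47 48 37
f 48 35 49
f 48 49 37
f 49 35 50
f 49 50 37
f 50 35 51
f 50 51 37
f 51 35 52
f 51 52 37
f 52 35 36
f 52 36 37



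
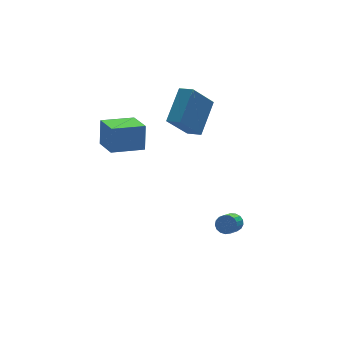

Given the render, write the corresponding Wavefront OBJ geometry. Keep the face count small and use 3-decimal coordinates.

v -1.89 0.584 3.981
v -0.601 1.821 5.248
v -0.617 0.818 2.457
v 0.672 2.055 3.723
v -1.452 -0.135 4.237
v -0.163 1.102 5.503
v -0.179 0.099 2.712
v 1.11 1.336 3.979
v -4.943 0.518 2.61
v -4.71 0.926 4.045
v -4.867 2.128 2.139
v -4.634 2.537 3.574
v -3.166 0.363 2.366
v -2.933 0.772 3.801
v -3.09 1.974 1.895
v -2.857 2.382 3.33
v 0.322 -2.555 -2.406
v 0.587 -3.012 -2.621
v -0.176 -3.801 -1.889
v -0.442 -3.345 -1.674
v 0.734 -2.949 -2.401
v -0.029 -3.738 -1.668
v 0.787 -2.796 -2.181
v 0.023 -3.585 -1.448
v 0.733 -2.588 -2.013
v -0.03 -3.377 -1.28
v 0.585 -2.372 -1.935
v -0.179 -3.161 -1.202
v 0.376 -2.199 -1.965
v -0.387 -2.988 -1.232
v 0.155 -2.107 -2.096
v -0.608 -2.896 -1.364
v -0.027 -2.118 -2.299
v -0.791 -2.907 -1.566
v -0.13 -2.229 -2.526
v -0.893 -3.018 -1.793
v -0.13 -2.415 -2.725
v -0.893 -3.204 -1.992
v -0.026 -2.633 -2.852
v -0.789 -3.422 -2.119
v 0.158 -2.833 -2.876
v -0.605 -3.623 -2.144
v 0.379 -2.97 -2.793
v -0.384 -3.759 -2.06
f 2 4 1
f 5 2 1
f 1 4 3
f 3 5 1
f 2 8 4
f 6 2 5
f 6 8 2
f 4 8 3
f 7 5 3
f 3 8 7
f 7 6 5
f 8 6 7
f 10 12 9
f 13 10 9
f 9 12 11
f 11 13 9
f 10 16 12
f 14 10 13
f 14 16 10
f 12 16 11
f 15 13 11
f 11 16 15
f 15 14 13
f 16 14 15
f 18 17 21
f 18 21 19
f 19 21 22
f 19 22 20
f 21 17 23
f 21 23 22
f 22 23 24
f 22 24 20
f 23 17 25
f 23 25 24
f 24 25 26
f 24 26 20
f 25 17 27
f 25 27 26
f 26 27 28
f 26 28 20
f 27 17 29
f 27 29 28
f 28 29 30
f 28 30 20
f 29 17 31
f 29 31 30
f 30 31 32
f 30 32 20
f 31 17 33
f 31 33 32
f 32 33 34
f 32 34 20
f 33 17 35
f 33 35 34
f 34 35 36
f 34 36 20
f 35 17 37
f 35 37 36
f 36 37 38
f 36 38 20
f 37 17 39
f 37 39 38
f 38 39 40
f 38 40 20
f 39 17 41
f 39 41 40
f 40 41 42
f 40 42 20
f 41 17 43
f 41 43 42
f 42 43 44
f 42 44 20
f 43 17 18
f 43 18 44
f 44 18 19
f 44 19 20



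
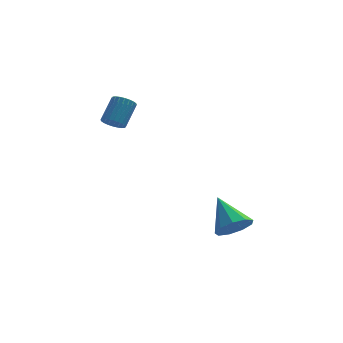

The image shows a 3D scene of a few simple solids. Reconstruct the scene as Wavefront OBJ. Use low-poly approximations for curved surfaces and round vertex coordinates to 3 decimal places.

v -2.063 2.128 3.12
v -1.563 1.834 3.111
v -1.037 2.698 4.05
v -1.537 2.992 4.06
v -1.527 1.988 2.949
v -1.001 2.852 3.889
v -1.572 2.163 2.813
v -1.046 3.027 3.753
v -1.692 2.333 2.724
v -1.166 3.197 3.664
v -1.868 2.472 2.696
v -1.343 3.335 3.635
v -2.074 2.558 2.731
v -1.549 3.422 3.671
v -2.279 2.579 2.827
v -1.753 3.443 3.766
v -2.45 2.532 2.966
v -1.924 3.395 3.906
v -2.563 2.422 3.13
v -2.037 3.286 4.069
v -2.599 2.268 3.291
v -2.073 3.132 4.231
v -2.554 2.093 3.427
v -2.028 2.957 4.367
v -2.434 1.923 3.516
v -1.908 2.787 4.456
v -2.257 1.785 3.545
v -1.732 2.648 4.484
v -2.051 1.698 3.509
v -1.526 2.562 4.449
v -1.847 1.677 3.414
v -1.321 2.541 4.353
v -1.676 1.725 3.274
v -1.15 2.588 4.214
v 2.975 -0.603 -2.031
v 3.412 -0.984 -1.329
v 2.365 0.763 -0.909
v 3.786 -0.579 -1.619
v 3.78 -0.186 -2.102
v 3.398 0.012 -2.551
v 2.817 -0.078 -2.757
v 2.31 -0.414 -2.623
v 2.115 -0.838 -2.212
v 2.321 -1.153 -1.716
v 2.834 -1.21 -1.368
f 2 1 5
f 2 5 3
f 3 5 6
f 3 6 4
f 5 1 7
f 5 7 6
f 6 7 8
f 6 8 4
f 7 1 9
f 7 9 8
f 8 9 10
f 8 10 4
f 9 1 11
f 9 11 10
f 10 11 12
f 10 12 4
f 11 1 13
f 11 13 12
f 12 13 14
f 12 14 4
f 13 1 15
f 13 15 14
f 14 15 16
f 14 16 4
f 15 1 17
f 15 17 16
f 16 17 18
f 16 18 4
f 17 1 19
f 17 19 18
f 18 19 20
f 18 20 4
f 19 1 21
f 19 21 20
f 20 21 22
f 20 22 4
f 21 1 23
f 21 23 22
f 22 23 24
f 22 24 4
f 23 1 25
f 23 25 24
f 24 25 26
f 24 26 4
f 25 1 27
f 25 27 26
f 26 27 28
f 26 28 4
f 27 1 29
f 27 29 28
f 28 29 30
f 28 30 4
f 29 1 31
f 29 31 30
f 30 31 32
f 30 32 4
f 31 1 33
f 31 33 32
f 32 33 34
f 32 34 4
f 33 1 2
f 33 2 34
f 34 2 3
f 34 3 4
f 36 35 38
f 36 38 37
f 38 35 39
f 38 39 37
f 39 35 40
f 39 40 37
f 40 35 41
f 40 41 37
f 41 35 42
f 41 42 37
f 42 35 43
f 42 43 37
f 43 35 44
f 43 44 37
f 44 35 45
f 44 45 37
f 45 35 36
f 45 36 37



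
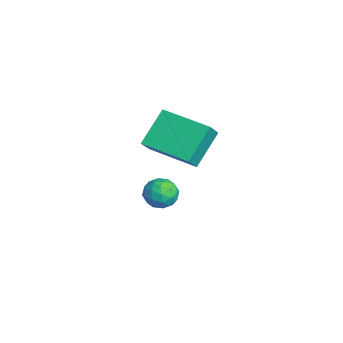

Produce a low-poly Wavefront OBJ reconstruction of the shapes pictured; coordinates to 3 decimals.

v 1.664 1.357 1.294
v 2.172 0.979 1.961
v 2.961 2.73 1.086
v 3.469 2.352 1.753
v 2.431 0.468 0.207
v 2.939 0.09 0.874
v 3.728 1.841 -0.001
v 4.236 1.463 0.666
v 0.412 1.147 -3.134
v 0.809 1.427 -2.64
v 1.331 0.773 -3.66
v 1.728 1.053 -3.166
v 1.327 0.506 -3.02
v 0.759 0.737 -2.695
v 1.381 1.463 -3.605
v 0.813 1.694 -3.28
v 1.409 1.622 -2.931
v 1.375 1.031 -2.569
v 0.765 1.169 -3.731
v 0.731 0.578 -3.369
v 0.53 1.32 -2.841
v 1.61 0.88 -3.459
v 1.374 0.558 -3.374
v 1.608 0.723 -3.083
v 0.5 0.914 -2.873
v 0.734 1.079 -2.582
v 1.038 0.538 -2.806
v 1.406 1.121 -3.718
v 1.64 1.286 -3.427
v 0.532 1.477 -3.217
v 0.766 1.642 -2.926
v 1.102 1.662 -3.494
v 1.116 1.599 -2.721
v 1.656 1.379 -3.03
v 1.452 1.62 -3.289
v 1.118 1.756 -3.098
v 1.096 1.252 -2.508
v 1.636 1.032 -2.817
v 1.4 0.71 -2.732
v 1.066 0.846 -2.541
v 1.448 1.367 -2.679
v 0.504 1.168 -3.483
v 1.044 0.948 -3.792
v 1.074 1.354 -3.759
v 0.74 1.49 -3.568
v 0.484 0.821 -3.27
v 1.024 0.601 -3.579
v 1.022 0.444 -3.202
v 0.688 0.58 -3.011
v 0.692 0.833 -3.621
f 2 4 1
f 5 2 1
f 1 4 3
f 3 5 1
f 2 8 4
f 6 2 5
f 6 8 2
f 4 8 3
f 7 5 3
f 3 8 7
f 7 6 5
f 8 6 7
f 9 46 25
f 46 20 49
f 25 49 14
f 46 49 25
f 9 25 21
f 25 14 26
f 21 26 10
f 25 26 21
f 9 21 30
f 21 10 31
f 30 31 16
f 21 31 30
f 9 30 42
f 30 16 45
f 42 45 19
f 30 45 42
f 9 42 46
f 42 19 50
f 46 50 20
f 42 50 46
f 10 26 37
f 26 14 40
f 37 40 18
f 26 40 37
f 14 49 27
f 49 20 48
f 27 48 13
f 49 48 27
f 20 50 47
f 50 19 43
f 47 43 11
f 50 43 47
f 19 45 44
f 45 16 32
f 44 32 15
f 45 32 44
f 16 31 36
f 31 10 33
f 36 33 17
f 31 33 36
f 12 38 24
f 38 18 39
f 24 39 13
f 38 39 24
f 12 24 22
f 24 13 23
f 22 23 11
f 24 23 22
f 12 22 29
f 22 11 28
f 29 28 15
f 22 28 29
f 12 29 34
f 29 15 35
f 34 35 17
f 29 35 34
f 12 34 38
f 34 17 41
f 38 41 18
f 34 41 38
f 13 39 27
f 39 18 40
f 27 40 14
f 39 40 27
f 11 23 47
f 23 13 48
f 47 48 20
f 23 48 47
f 15 28 44
f 28 11 43
f 44 43 19
f 28 43 44
f 17 35 36
f 35 15 32
f 36 32 16
f 35 32 36
f 18 41 37
f 41 17 33
f 37 33 10
f 41 33 37



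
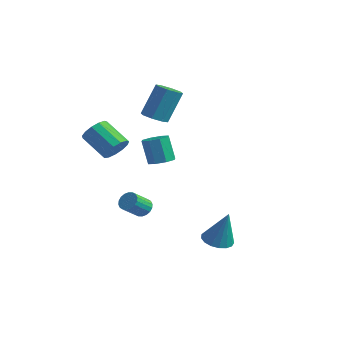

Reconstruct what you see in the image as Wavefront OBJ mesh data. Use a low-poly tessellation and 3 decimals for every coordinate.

v -1.448 -0.43 -3.769
v -0.992 -0.205 -3.433
v -1.116 -1.204 -2.595
v -1.572 -1.43 -2.931
v -1.211 -0.087 -3.324
v -1.335 -1.086 -2.486
v -1.477 -0.037 -3.304
v -1.601 -1.036 -2.466
v -1.737 -0.065 -3.376
v -1.861 -1.064 -2.538
v -1.94 -0.165 -3.525
v -2.064 -1.164 -2.687
v -2.046 -0.318 -3.723
v -2.17 -1.317 -2.885
v -2.033 -0.493 -3.93
v -2.157 -1.492 -3.092
v -1.904 -0.656 -4.105
v -2.028 -1.655 -3.267
v -1.685 -0.774 -4.214
v -1.809 -1.773 -3.376
v -1.419 -0.824 -4.234
v -1.543 -1.823 -3.396
v -1.159 -0.796 -4.162
v -1.283 -1.795 -3.324
v -0.956 -0.696 -4.013
v -1.08 -1.695 -3.175
v -0.85 -0.543 -3.815
v -0.974 -1.542 -2.977
v -0.863 -0.368 -3.608
v -0.987 -1.367 -2.77
v -4.091 3.322 0.744
v -3.329 3.113 0.76
v -3.107 4.07 2.672
v -3.869 4.278 2.656
v -3.416 3.652 0.5
v -3.194 4.609 2.413
v -3.899 3.998 0.383
v -3.677 4.954 2.296
v -4.494 3.947 0.478
v -4.272 4.904 2.39
v -4.853 3.53 0.728
v -4.631 4.487 2.64
v -4.766 2.991 0.987
v -4.544 3.948 2.9
v -4.283 2.646 1.104
v -4.061 3.602 3.017
v -3.688 2.696 1.01
v -3.466 3.653 2.922
v 2.99 0.323 -4.811
v 3.599 -0.281 -4.959
v 3.61 0.457 -2.809
v 3.792 0.079 -5.043
v 3.802 0.494 -5.074
v 3.625 0.87 -5.044
v 3.303 1.12 -4.961
v 2.91 1.188 -4.844
v 2.534 1.058 -4.719
v 2.263 0.759 -4.615
v 2.159 0.361 -4.556
v 2.245 -0.047 -4.555
v 2.502 -0.369 -4.613
v 2.87 -0.534 -4.716
v 3.266 -0.502 -4.841
v 1.384 -2.078 1.135
v 2.026 -1.847 1.363
v 1.499 -1.751 2.753
v 0.856 -1.982 2.525
v 1.696 -1.433 1.209
v 1.169 -1.338 2.599
v 1.183 -1.397 1.012
v 0.655 -1.302 2.402
v 0.787 -1.76 0.887
v 0.26 -1.664 2.277
v 0.741 -2.309 0.907
v 0.214 -2.213 2.297
v 1.071 -2.722 1.061
v 0.544 -2.627 2.451
v 1.585 -2.758 1.258
v 1.057 -2.663 2.648
v 1.98 -2.396 1.383
v 1.453 -2.3 2.773
v -2.099 -1.684 0.728
v -1.751 -2.253 1.221
v -3.233 -2.305 2.206
v -3.581 -1.736 1.712
v -1.644 -1.836 1.405
v -3.126 -1.889 2.389
v -1.681 -1.371 1.373
v -3.163 -1.424 2.358
v -1.851 -1.005 1.137
v -3.333 -1.058 2.121
v -2.1 -0.855 0.77
v -3.582 -0.907 1.755
v -2.348 -0.968 0.39
v -3.83 -1.02 1.375
v -2.518 -1.308 0.118
v -4 -1.36 1.102
v -2.554 -1.767 0.039
v -4.036 -1.82 1.023
v -2.446 -2.2 0.178
v -3.928 -2.253 1.163
v -2.228 -2.469 0.492
v -3.71 -2.522 1.477
v -1.969 -2.489 0.881
v -3.451 -2.541 1.866
f 2 1 5
f 2 5 3
f 3 5 6
f 3 6 4
f 5 1 7
f 5 7 6
f 6 7 8
f 6 8 4
f 7 1 9
f 7 9 8
f 8 9 10
f 8 10 4
f 9 1 11
f 9 11 10
f 10 11 12
f 10 12 4
f 11 1 13
f 11 13 12
f 12 13 14
f 12 14 4
f 13 1 15
f 13 15 14
f 14 15 16
f 14 16 4
f 15 1 17
f 15 17 16
f 16 17 18
f 16 18 4
f 17 1 19
f 17 19 18
f 18 19 20
f 18 20 4
f 19 1 21
f 19 21 20
f 20 21 22
f 20 22 4
f 21 1 23
f 21 23 22
f 22 23 24
f 22 24 4
f 23 1 25
f 23 25 24
f 24 25 26
f 24 26 4
f 25 1 27
f 25 27 26
f 26 27 28
f 26 28 4
f 27 1 29
f 27 29 28
f 28 29 30
f 28 30 4
f 29 1 2
f 29 2 30
f 30 2 3
f 30 3 4
f 32 31 35
f 32 35 33
f 33 35 36
f 33 36 34
f 35 31 37
f 35 37 36
f 36 37 38
f 36 38 34
f 37 31 39
f 37 39 38
f 38 39 40
f 38 40 34
f 39 31 41
f 39 41 40
f 40 41 42
f 40 42 34
f 41 31 43
f 41 43 42
f 42 43 44
f 42 44 34
f 43 31 45
f 43 45 44
f 44 45 46
f 44 46 34
f 45 31 47
f 45 47 46
f 46 47 48
f 46 48 34
f 47 31 32
f 47 32 48
f 48 32 33
f 48 33 34
f 50 49 52
f 50 52 51
f 52 49 53
f 52 53 51
f 53 49 54
f 53 54 51
f 54 49 55
f 54 55 51
f 55 49 56
f 55 56 51
f 56 49 57
f 56 57 51
f 57 49 58
f 57 58 51
f 58 49 59
f 58 59 51
f 59 49 60
f 59 60 51
f 60 49 61
f 60 61 51
f 61 49 62
f 61 62 51
f 62 49 63
f 62 63 51
f 63 49 50
f 63 50 51
f 65 64 68
f 65 68 66
f 66 68 69
f 66 69 67
f 68 64 70
f 68 70 69
f 69 70 71
f 69 71 67
f 70 64 72
f 70 72 71
f 71 72 73
f 71 73 67
f 72 64 74
f 72 74 73
f 73 74 75
f 73 75 67
f 74 64 76
f 74 76 75
f 75 76 77
f 75 77 67
f 76 64 78
f 76 78 77
f 77 78 79
f 77 79 67
f 78 64 80
f 78 80 79
f 79 80 81
f 79 81 67
f 80 64 65
f 80 65 81
f 81 65 66
f 81 66 67
f 83 82 86
f 83 86 84
f 84 86 87
f 84 87 85
f 86 82 88
f 86 88 87
f 87 88 89
f 87 89 85
f 88 82 90
f 88 90 89
f 89 90 91
f 89 91 85
f 90 82 92
f 90 92 91
f 91 92 93
f 91 93 85
f 92 82 94
f 92 94 93
f 93 94 95
f 93 95 85
f 94 82 96
f 94 96 95
f 95 96 97
f 95 97 85
f 96 82 98
f 96 98 97
f 97 98 99
f 97 99 85
f 98 82 100
f 98 100 99
f 99 100 101
f 99 101 85
f 100 82 102
f 100 102 101
f 101 102 103
f 101 103 85
f 102 82 104
f 102 104 103
f 103 104 105
f 103 105 85
f 104 82 83
f 104 83 105
f 105 83 84
f 105 84 85



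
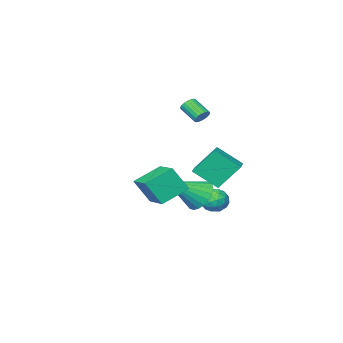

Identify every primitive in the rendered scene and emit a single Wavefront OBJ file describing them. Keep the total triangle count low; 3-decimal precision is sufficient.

v 0.247 2.743 0.824
v 1.14 1.775 1.835
v -0.684 3.349 2.228
v 0.21 2.381 3.238
v 0.89 3.459 0.942
v 1.784 2.491 1.952
v -0.04 4.065 2.345
v 0.853 3.097 3.356
v 0.685 1.643 -0.239
v 1.085 1.12 -1.004
v 2.455 1.217 0.979
v 1.23 1.507 -1.078
v 1.28 1.918 -1.007
v 1.227 2.282 -0.803
v 1.081 2.535 -0.502
v 0.866 2.634 -0.155
v 0.62 2.561 0.178
v 0.385 2.33 0.438
v 0.202 1.981 0.582
v 0.103 1.573 0.583
v 0.104 1.177 0.443
v 0.206 0.862 0.184
v 0.39 0.682 -0.147
v 0.626 0.668 -0.494
v 0.872 0.823 -0.798
v -2.728 -3.122 3.183
v -2.324 -2.883 3.407
v -2.107 -3.9 4.1
v -2.512 -4.138 3.877
v -2.487 -2.828 3.538
v -2.27 -3.845 4.232
v -2.691 -2.824 3.608
v -2.474 -3.841 4.302
v -2.902 -2.871 3.604
v -2.685 -3.888 4.298
v -3.083 -2.962 3.528
v -2.866 -3.979 4.222
v -3.203 -3.08 3.392
v -2.986 -4.097 4.086
v -3.24 -3.205 3.22
v -3.023 -4.222 3.914
v -3.189 -3.316 3.042
v -2.972 -4.333 3.735
v -3.059 -3.394 2.888
v -2.842 -4.41 3.581
v -2.871 -3.424 2.785
v -2.654 -4.441 3.478
v -2.659 -3.402 2.751
v -2.442 -4.419 3.444
v -2.458 -3.331 2.791
v -2.241 -4.348 3.485
v -2.305 -3.224 2.9
v -2.088 -4.241 3.594
v -2.224 -3.1 3.057
v -2.007 -4.117 3.751
v -2.231 -2.979 3.237
v -2.014 -3.996 3.93
v -0.606 1.595 -1.532
v -0.083 1.392 -0.949
v -1.297 0.508 -1.291
v -0.774 0.305 -0.708
v -1.265 0.941 -0.608
v -0.838 1.613 -0.757
v -0.542 0.287 -1.483
v -0.115 0.959 -1.632
v -0.043 0.584 -0.918
v -0.49 0.988 -0.377
v -0.89 0.912 -1.863
v -1.337 1.316 -1.322
v -0.284 1.589 -1.262
v -1.096 0.311 -0.978
v -1.385 0.685 -0.92
v -1.077 0.566 -0.576
v -0.728 1.719 -1.149
v -0.42 1.599 -0.806
v -1.115 1.334 -0.605
v -0.96 0.301 -1.434
v -0.652 0.181 -1.091
v -0.303 1.334 -1.664
v 0.005 1.215 -1.32
v -0.265 0.566 -1.635
v 0.047 0.994 -0.901
v -0.359 0.356 -0.759
v -0.223 0.345 -1.215
v 0.028 0.74 -1.303
v -0.216 1.232 -0.583
v -0.622 0.593 -0.441
v -0.91 0.967 -0.382
v -0.659 1.362 -0.47
v -0.192 0.757 -0.565
v -0.758 1.307 -1.799
v -1.164 0.668 -1.657
v -0.721 0.538 -1.77
v -0.47 0.933 -1.858
v -1.021 1.544 -1.481
v -1.427 0.906 -1.339
v -1.408 1.16 -0.937
v -1.157 1.555 -1.025
v -1.188 1.143 -1.675
v 2.582 2.323 1.064
v 3.196 1.8 2.376
v 2.999 4.027 1.549
v 3.613 3.504 2.86
v 4.047 2.176 0.32
v 4.661 1.653 1.631
v 4.464 3.88 0.804
v 5.078 3.357 2.116
f 2 4 1
f 5 2 1
f 1 4 3
f 3 5 1
f 2 8 4
f 6 2 5
f 6 8 2
f 4 8 3
f 7 5 3
f 3 8 7
f 7 6 5
f 8 6 7
f 10 9 12
f 10 12 11
f 12 9 13
f 12 13 11
f 13 9 14
f 13 14 11
f 14 9 15
f 14 15 11
f 15 9 16
f 15 16 11
f 16 9 17
f 16 17 11
f 17 9 18
f 17 18 11
f 18 9 19
f 18 19 11
f 19 9 20
f 19 20 11
f 20 9 21
f 20 21 11
f 21 9 22
f 21 22 11
f 22 9 23
f 22 23 11
f 23 9 24
f 23 24 11
f 24 9 25
f 24 25 11
f 25 9 10
f 25 10 11
f 27 26 30
f 27 30 28
f 28 30 31
f 28 31 29
f 30 26 32
f 30 32 31
f 31 32 33
f 31 33 29
f 32 26 34
f 32 34 33
f 33 34 35
f 33 35 29
f 34 26 36
f 34 36 35
f 35 36 37
f 35 37 29
f 36 26 38
f 36 38 37
f 37 38 39
f 37 39 29
f 38 26 40
f 38 40 39
f 39 40 41
f 39 41 29
f 40 26 42
f 40 42 41
f 41 42 43
f 41 43 29
f 42 26 44
f 42 44 43
f 43 44 45
f 43 45 29
f 44 26 46
f 44 46 45
f 45 46 47
f 45 47 29
f 46 26 48
f 46 48 47
f 47 48 49
f 47 49 29
f 48 26 50
f 48 50 49
f 49 50 51
f 49 51 29
f 50 26 52
f 50 52 51
f 51 52 53
f 51 53 29
f 52 26 54
f 52 54 53
f 53 54 55
f 53 55 29
f 54 26 56
f 54 56 55
f 55 56 57
f 55 57 29
f 56 26 27
f 56 27 57
f 57 27 28
f 57 28 29
f 58 95 74
f 95 69 98
f 74 98 63
f 95 98 74
f 58 74 70
f 74 63 75
f 70 75 59
f 74 75 70
f 58 70 79
f 70 59 80
f 79 80 65
f 70 80 79
f 58 79 91
f 79 65 94
f 91 94 68
f 79 94 91
f 58 91 95
f 91 68 99
f 95 99 69
f 91 99 95
f 59 75 86
f 75 63 89
f 86 89 67
f 75 89 86
f 63 98 76
f 98 69 97
f 76 97 62
f 98 97 76
f 69 99 96
f 99 68 92
f 96 92 60
f 99 92 96
f 68 94 93
f 94 65 81
f 93 81 64
f 94 81 93
f 65 80 85
f 80 59 82
f 85 82 66
f 80 82 85
f 61 87 73
f 87 67 88
f 73 88 62
f 87 88 73
f 61 73 71
f 73 62 72
f 71 72 60
f 73 72 71
f 61 71 78
f 71 60 77
f 78 77 64
f 71 77 78
f 61 78 83
f 78 64 84
f 83 84 66
f 78 84 83
f 61 83 87
f 83 66 90
f 87 90 67
f 83 90 87
f 62 88 76
f 88 67 89
f 76 89 63
f 88 89 76
f 60 72 96
f 72 62 97
f 96 97 69
f 72 97 96
f 64 77 93
f 77 60 92
f 93 92 68
f 77 92 93
f 66 84 85
f 84 64 81
f 85 81 65
f 84 81 85
f 67 90 86
f 90 66 82
f 86 82 59
f 90 82 86
f 101 103 100
f 104 101 100
f 100 103 102
f 102 104 100
f 101 107 103
f 105 101 104
f 105 107 101
f 103 107 102
f 106 104 102
f 102 107 106
f 106 105 104
f 107 105 106



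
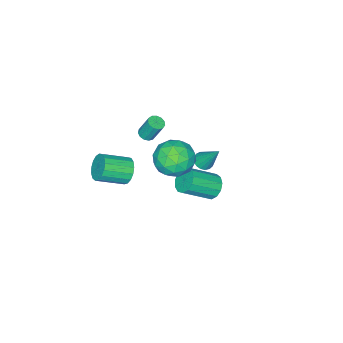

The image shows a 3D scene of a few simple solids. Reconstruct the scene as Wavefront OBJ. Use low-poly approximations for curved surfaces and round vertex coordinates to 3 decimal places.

v -3.838 -0.346 -2.592
v -3.452 0.076 -2.879
v -3.802 0.806 -0.848
v -3.734 0.18 -2.941
v -4.039 0.163 -2.924
v -4.299 0.03 -2.83
v -4.453 -0.19 -2.682
v -4.466 -0.445 -2.513
v -4.335 -0.677 -2.362
v -4.091 -0.834 -2.264
v -3.789 -0.879 -2.241
v -3.498 -0.801 -2.298
v -3.285 -0.62 -2.423
v -3.199 -0.375 -2.586
v -3.259 -0.124 -2.751
v 1.316 3.15 3.745
v 2.496 2.747 3.647
v 0.664 1.233 3.773
v 1.844 0.83 3.675
v 1.459 1.385 4.728
v 1.862 2.57 4.71
v 1.298 1.41 2.71
v 1.701 2.595 2.692
v 2.485 1.672 3.007
v 2.585 1.656 4.254
v 0.575 2.324 3.166
v 0.675 2.308 4.413
v 1.963 3.116 3.693
v 1.197 0.864 3.727
v 0.97 1.19 4.346
v 1.664 0.953 4.288
v 1.59 3.013 4.319
v 2.284 2.776 4.261
v 1.674 1.975 4.896
v 0.876 1.204 3.159
v 1.57 0.967 3.101
v 1.496 3.027 3.132
v 2.19 2.79 3.074
v 1.486 2.005 2.524
v 2.651 2.248 3.259
v 2.268 1.121 3.276
v 1.947 1.462 2.709
v 2.183 2.158 2.698
v 2.709 2.239 3.992
v 2.326 1.112 4.009
v 2.099 1.438 4.628
v 2.336 2.135 4.618
v 2.703 1.607 3.616
v 0.834 2.868 3.411
v 0.451 1.741 3.428
v 0.824 1.845 2.802
v 1.061 2.542 2.792
v 0.892 2.859 4.144
v 0.509 1.732 4.161
v 0.977 1.822 4.722
v 1.213 2.518 4.711
v 0.457 2.373 3.804
v -0.13 3.3 0.553
v 0.463 3.697 0.148
v 1.842 2.797 1.283
v 1.25 2.4 1.687
v 0.345 3.967 0.504
v 1.724 3.067 1.639
v 0.077 4.025 0.876
v 1.456 3.125 2.011
v -0.257 3.852 1.145
v 1.122 2.952 2.28
v -0.55 3.505 1.226
v 0.829 2.605 2.361
v -0.71 3.092 1.093
v 0.669 2.192 2.228
v -0.686 2.745 0.788
v 0.694 1.845 1.923
v -0.485 2.575 0.409
v 0.895 1.675 1.544
v -0.171 2.635 0.075
v 1.208 1.735 1.21
v 0.156 2.906 -0.107
v 1.535 2.006 1.028
v 0.392 3.302 -0.08
v 1.771 2.402 1.055
v -0.445 -1.729 1.823
v 0.064 -1.777 1.919
v -0.126 -1.2 3.213
v -0.635 -1.151 3.117
v 0.028 -1.514 1.796
v -0.162 -0.936 3.091
v -0.159 -1.318 1.682
v -0.348 -0.741 2.976
v -0.436 -1.253 1.612
v -0.625 -0.676 2.907
v -0.716 -1.339 1.609
v -0.905 -0.762 2.904
v -0.91 -1.549 1.674
v -1.1 -0.971 2.969
v -0.957 -1.816 1.787
v -1.146 -1.238 3.081
v -0.841 -2.055 1.91
v -1.03 -1.477 3.205
v -0.599 -2.19 2.006
v -0.789 -1.613 3.3
v -0.309 -2.179 2.044
v -0.499 -1.602 3.338
v -0.062 -2.025 2.011
v -0.252 -1.448 3.306
v 2.918 -0.225 2.118
v 3.469 0.05 1.517
v 4.733 -0.9 2.242
v 4.182 -1.175 2.842
v 3.505 0.328 1.819
v 4.769 -0.622 2.543
v 3.406 0.479 2.189
v 4.671 -0.471 2.913
v 3.196 0.469 2.542
v 4.461 -0.481 3.267
v 2.922 0.3 2.799
v 4.187 -0.65 3.523
v 2.647 0.011 2.899
v 3.912 -0.94 3.624
v 2.434 -0.332 2.821
v 3.699 -1.283 3.545
v 2.332 -0.651 2.581
v 3.596 -1.602 3.305
v 2.364 -0.872 2.235
v 3.628 -1.823 2.96
v 2.523 -0.945 1.862
v 3.787 -1.895 2.587
v 2.772 -0.852 1.548
v 4.037 -1.803 2.273
v 3.055 -0.616 1.365
v 4.319 -1.567 2.089
v 3.306 -0.291 1.353
v 4.571 -1.241 2.078
f 2 1 4
f 2 4 3
f 4 1 5
f 4 5 3
f 5 1 6
f 5 6 3
f 6 1 7
f 6 7 3
f 7 1 8
f 7 8 3
f 8 1 9
f 8 9 3
f 9 1 10
f 9 10 3
f 10 1 11
f 10 11 3
f 11 1 12
f 11 12 3
f 12 1 13
f 12 13 3
f 13 1 14
f 13 14 3
f 14 1 15
f 14 15 3
f 15 1 2
f 15 2 3
f 16 53 32
f 53 27 56
f 32 56 21
f 53 56 32
f 16 32 28
f 32 21 33
f 28 33 17
f 32 33 28
f 16 28 37
f 28 17 38
f 37 38 23
f 28 38 37
f 16 37 49
f 37 23 52
f 49 52 26
f 37 52 49
f 16 49 53
f 49 26 57
f 53 57 27
f 49 57 53
f 17 33 44
f 33 21 47
f 44 47 25
f 33 47 44
f 21 56 34
f 56 27 55
f 34 55 20
f 56 55 34
f 27 57 54
f 57 26 50
f 54 50 18
f 57 50 54
f 26 52 51
f 52 23 39
f 51 39 22
f 52 39 51
f 23 38 43
f 38 17 40
f 43 40 24
f 38 40 43
f 19 45 31
f 45 25 46
f 31 46 20
f 45 46 31
f 19 31 29
f 31 20 30
f 29 30 18
f 31 30 29
f 19 29 36
f 29 18 35
f 36 35 22
f 29 35 36
f 19 36 41
f 36 22 42
f 41 42 24
f 36 42 41
f 19 41 45
f 41 24 48
f 45 48 25
f 41 48 45
f 20 46 34
f 46 25 47
f 34 47 21
f 46 47 34
f 18 30 54
f 30 20 55
f 54 55 27
f 30 55 54
f 22 35 51
f 35 18 50
f 51 50 26
f 35 50 51
f 24 42 43
f 42 22 39
f 43 39 23
f 42 39 43
f 25 48 44
f 48 24 40
f 44 40 17
f 48 40 44
f 59 58 62
f 59 62 60
f 60 62 63
f 60 63 61
f 62 58 64
f 62 64 63
f 63 64 65
f 63 65 61
f 64 58 66
f 64 66 65
f 65 66 67
f 65 67 61
f 66 58 68
f 66 68 67
f 67 68 69
f 67 69 61
f 68 58 70
f 68 70 69
f 69 70 71
f 69 71 61
f 70 58 72
f 70 72 71
f 71 72 73
f 71 73 61
f 72 58 74
f 72 74 73
f 73 74 75
f 73 75 61
f 74 58 76
f 74 76 75
f 75 76 77
f 75 77 61
f 76 58 78
f 76 78 77
f 77 78 79
f 77 79 61
f 78 58 80
f 78 80 79
f 79 80 81
f 79 81 61
f 80 58 59
f 80 59 81
f 81 59 60
f 81 60 61
f 83 82 86
f 83 86 84
f 84 86 87
f 84 87 85
f 86 82 88
f 86 88 87
f 87 88 89
f 87 89 85
f 88 82 90
f 88 90 89
f 89 90 91
f 89 91 85
f 90 82 92
f 90 92 91
f 91 92 93
f 91 93 85
f 92 82 94
f 92 94 93
f 93 94 95
f 93 95 85
f 94 82 96
f 94 96 95
f 95 96 97
f 95 97 85
f 96 82 98
f 96 98 97
f 97 98 99
f 97 99 85
f 98 82 100
f 98 100 99
f 99 100 101
f 99 101 85
f 100 82 102
f 100 102 101
f 101 102 103
f 101 103 85
f 102 82 104
f 102 104 103
f 103 104 105
f 103 105 85
f 104 82 83
f 104 83 105
f 105 83 84
f 105 84 85
f 107 106 110
f 107 110 108
f 108 110 111
f 108 111 109
f 110 106 112
f 110 112 111
f 111 112 113
f 111 113 109
f 112 106 114
f 112 114 113
f 113 114 115
f 113 115 109
f 114 106 116
f 114 116 115
f 115 116 117
f 115 117 109
f 116 106 118
f 116 118 117
f 117 118 119
f 117 119 109
f 118 106 120
f 118 120 119
f 119 120 121
f 119 121 109
f 120 106 122
f 120 122 121
f 121 122 123
f 121 123 109
f 122 106 124
f 122 124 123
f 123 124 125
f 123 125 109
f 124 106 126
f 124 126 125
f 125 126 127
f 125 127 109
f 126 106 128
f 126 128 127
f 127 128 129
f 127 129 109
f 128 106 130
f 128 130 129
f 129 130 131
f 129 131 109
f 130 106 132
f 130 132 131
f 131 132 133
f 131 133 109
f 132 106 107
f 132 107 133
f 133 107 108
f 133 108 109



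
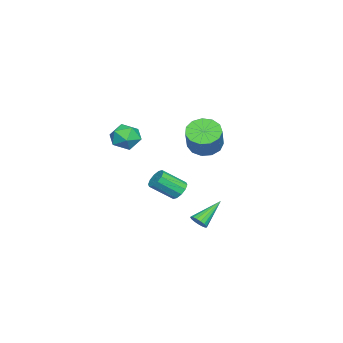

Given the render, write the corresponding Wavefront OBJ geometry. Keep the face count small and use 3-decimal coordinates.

v 0.8 2.667 3.055
v 1.448 3.226 2.448
v 2.628 3.433 3.897
v 1.98 2.873 4.505
v 1.076 3.614 2.696
v 2.256 3.82 4.145
v 0.616 3.701 3.058
v 1.796 3.907 4.507
v 0.215 3.459 3.419
v 1.395 3.666 4.868
v -0.001 2.966 3.665
v 1.179 3.173 5.114
v 0.038 2.378 3.717
v 1.217 2.585 5.166
v 0.318 1.882 3.559
v 1.498 2.088 5.009
v 0.752 1.635 3.242
v 1.932 1.841 4.691
v 1.201 1.715 2.865
v 2.381 1.922 4.314
v 1.522 2.098 2.548
v 2.702 2.304 3.998
v 1.615 2.661 2.393
v 2.795 2.868 3.842
v 1.888 -0.766 3.431
v 2.688 -1.396 3.592
v 0.872 -2.084 3.328
v 1.672 -2.714 3.489
v 1.331 -2.108 4.25
v 1.959 -1.294 4.314
v 1.601 -2.186 2.606
v 2.229 -1.372 2.67
v 2.51 -2.274 3.082
v 2.344 -2.225 4.098
v 1.216 -1.255 2.822
v 1.05 -1.206 3.838
v -0.525 1.963 -4.073
v -0.057 2.202 -3.744
v -1.895 2.957 -2.847
v -0.103 2.403 -3.958
v -0.246 2.502 -4.198
v -0.452 2.479 -4.41
v -0.675 2.337 -4.544
v -0.864 2.11 -4.571
v -0.975 1.849 -4.483
v -0.983 1.614 -4.302
v -0.886 1.459 -4.068
v -0.706 1.42 -3.835
v -0.485 1.505 -3.657
v -0.273 1.695 -3.574
v -0.118 1.947 -3.605
v -3.254 0.101 -2.956
v -2.85 -0.193 -3.502
v -2.322 -1.534 -2.39
v -2.726 -1.241 -1.844
v -2.585 0.101 -3.272
v -2.057 -1.24 -2.161
v -2.576 0.395 -2.922
v -2.048 -0.946 -1.811
v -2.826 0.577 -2.585
v -2.298 -0.765 -1.473
v -3.239 0.576 -2.389
v -2.711 -0.765 -1.278
v -3.658 0.394 -2.41
v -3.13 -0.947 -1.298
v -3.923 0.1 -2.639
v -3.395 -1.241 -1.528
v -3.932 -0.194 -2.989
v -3.404 -1.535 -1.878
v -3.682 -0.375 -3.327
v -3.154 -1.717 -2.215
v -3.269 -0.375 -3.522
v -2.741 -1.716 -2.411
f 2 1 5
f 2 5 3
f 3 5 6
f 3 6 4
f 5 1 7
f 5 7 6
f 6 7 8
f 6 8 4
f 7 1 9
f 7 9 8
f 8 9 10
f 8 10 4
f 9 1 11
f 9 11 10
f 10 11 12
f 10 12 4
f 11 1 13
f 11 13 12
f 12 13 14
f 12 14 4
f 13 1 15
f 13 15 14
f 14 15 16
f 14 16 4
f 15 1 17
f 15 17 16
f 16 17 18
f 16 18 4
f 17 1 19
f 17 19 18
f 18 19 20
f 18 20 4
f 19 1 21
f 19 21 20
f 20 21 22
f 20 22 4
f 21 1 23
f 21 23 22
f 22 23 24
f 22 24 4
f 23 1 2
f 23 2 24
f 24 2 3
f 24 3 4
f 25 36 30
f 25 30 26
f 25 26 32
f 25 32 35
f 25 35 36
f 26 30 34
f 30 36 29
f 36 35 27
f 35 32 31
f 32 26 33
f 28 34 29
f 28 29 27
f 28 27 31
f 28 31 33
f 28 33 34
f 29 34 30
f 27 29 36
f 31 27 35
f 33 31 32
f 34 33 26
f 38 37 40
f 38 40 39
f 40 37 41
f 40 41 39
f 41 37 42
f 41 42 39
f 42 37 43
f 42 43 39
f 43 37 44
f 43 44 39
f 44 37 45
f 44 45 39
f 45 37 46
f 45 46 39
f 46 37 47
f 46 47 39
f 47 37 48
f 47 48 39
f 48 37 49
f 48 49 39
f 49 37 50
f 49 50 39
f 50 37 51
f 50 51 39
f 51 37 38
f 51 38 39
f 53 52 56
f 53 56 54
f 54 56 57
f 54 57 55
f 56 52 58
f 56 58 57
f 57 58 59
f 57 59 55
f 58 52 60
f 58 60 59
f 59 60 61
f 59 61 55
f 60 52 62
f 60 62 61
f 61 62 63
f 61 63 55
f 62 52 64
f 62 64 63
f 63 64 65
f 63 65 55
f 64 52 66
f 64 66 65
f 65 66 67
f 65 67 55
f 66 52 68
f 66 68 67
f 67 68 69
f 67 69 55
f 68 52 70
f 68 70 69
f 69 70 71
f 69 71 55
f 70 52 72
f 70 72 71
f 71 72 73
f 71 73 55
f 72 52 53
f 72 53 73
f 73 53 54
f 73 54 55

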